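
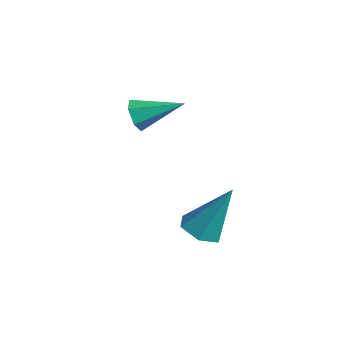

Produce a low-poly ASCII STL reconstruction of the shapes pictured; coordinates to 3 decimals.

solid 
facet normal -0.263 -0.395 -0.880
outer loop
vertex 1.752 0.336 -3.497
vertex 1.203 0.815 -3.548
vertex 1.86 0.982 -3.819
endloop
endfacet
facet normal 0.988 -0.113 0.105
outer loop
vertex 1.752 0.336 -3.497
vertex 1.86 0.982 -3.819
vertex 1.717 1.585 -1.832
endloop
endfacet
facet normal -0.263 -0.395 -0.880
outer loop
vertex 1.86 0.982 -3.819
vertex 1.203 0.815 -3.548
vertex 1.312 1.461 -3.87
endloop
endfacet
facet normal 0.657 0.733 -0.175
outer loop
vertex 1.86 0.982 -3.819
vertex 1.312 1.461 -3.87
vertex 1.717 1.585 -1.832
endloop
endfacet
facet normal -0.263 -0.395 -0.880
outer loop
vertex 1.312 1.461 -3.87
vertex 1.203 0.815 -3.548
vertex 0.655 1.294 -3.599
endloop
endfacet
facet normal -0.250 0.968 -0.009
outer loop
vertex 1.312 1.461 -3.87
vertex 0.655 1.294 -3.599
vertex 1.717 1.585 -1.832
endloop
endfacet
facet normal -0.263 -0.395 -0.880
outer loop
vertex 0.655 1.294 -3.599
vertex 1.203 0.815 -3.548
vertex 0.547 0.648 -3.277
endloop
endfacet
facet normal -0.826 0.356 0.438
outer loop
vertex 0.655 1.294 -3.599
vertex 0.547 0.648 -3.277
vertex 1.717 1.585 -1.832
endloop
endfacet
facet normal -0.263 -0.395 -0.880
outer loop
vertex 0.547 0.648 -3.277
vertex 1.203 0.815 -3.548
vertex 1.095 0.169 -3.226
endloop
endfacet
facet normal -0.495 -0.490 0.718
outer loop
vertex 0.547 0.648 -3.277
vertex 1.095 0.169 -3.226
vertex 1.717 1.585 -1.832
endloop
endfacet
facet normal -0.263 -0.395 -0.880
outer loop
vertex 1.095 0.169 -3.226
vertex 1.203 0.815 -3.548
vertex 1.752 0.336 -3.497
endloop
endfacet
facet normal 0.412 -0.725 0.552
outer loop
vertex 1.095 0.169 -3.226
vertex 1.752 0.336 -3.497
vertex 1.717 1.585 -1.832
endloop
endfacet
facet normal -0.587 -0.723 -0.364
outer loop
vertex -2.322 1.183 -1.273
vertex -2.675 1.214 -0.765
vertex -2.807 1.568 -1.256
endloop
endfacet
facet normal 0.380 0.513 -0.769
outer loop
vertex -2.322 1.183 -1.273
vertex -2.807 1.568 -1.256
vertex -1.725 2.386 -0.175
endloop
endfacet
facet normal -0.587 -0.723 -0.364
outer loop
vertex -2.807 1.568 -1.256
vertex -2.675 1.214 -0.765
vertex -3.161 1.6 -0.748
endloop
endfacet
facet normal -0.360 0.881 -0.306
outer loop
vertex -2.807 1.568 -1.256
vertex -3.161 1.6 -0.748
vertex -1.725 2.386 -0.175
endloop
endfacet
facet normal -0.587 -0.723 -0.365
outer loop
vertex -3.161 1.6 -0.748
vertex -2.675 1.214 -0.765
vertex -3.029 1.245 -0.257
endloop
endfacet
facet normal -0.557 0.595 0.580
outer loop
vertex -3.161 1.6 -0.748
vertex -3.029 1.245 -0.257
vertex -1.725 2.386 -0.175
endloop
endfacet
facet normal -0.586 -0.723 -0.364
outer loop
vertex -3.029 1.245 -0.257
vertex -2.675 1.214 -0.765
vertex -2.544 0.86 -0.273
endloop
endfacet
facet normal -0.013 -0.057 0.998
outer loop
vertex -3.029 1.245 -0.257
vertex -2.544 0.86 -0.273
vertex -1.725 2.386 -0.175
endloop
endfacet
facet normal -0.587 -0.723 -0.364
outer loop
vertex -2.544 0.86 -0.273
vertex -2.675 1.214 -0.765
vertex -2.19 0.829 -0.782
endloop
endfacet
facet normal 0.730 -0.426 0.534
outer loop
vertex -2.544 0.86 -0.273
vertex -2.19 0.829 -0.782
vertex -1.725 2.386 -0.175
endloop
endfacet
facet normal -0.587 -0.723 -0.364
outer loop
vertex -2.19 0.829 -0.782
vertex -2.675 1.214 -0.765
vertex -2.322 1.183 -1.273
endloop
endfacet
facet normal 0.926 -0.140 -0.350
outer loop
vertex -2.19 0.829 -0.782
vertex -2.322 1.183 -1.273
vertex -1.725 2.386 -0.175
endloop
endfacet

endsolid


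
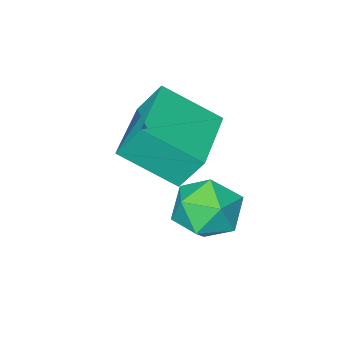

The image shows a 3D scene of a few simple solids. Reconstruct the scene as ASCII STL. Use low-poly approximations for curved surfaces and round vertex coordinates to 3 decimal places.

solid 
facet normal -0.330 0.417 0.847
outer loop
vertex 0.285 1.459 2.481
vertex 1.942 2.844 2.445
vertex -0.744 2.664 1.488
endloop
endfacet
facet normal -0.767 -0.641 0.017
outer loop
vertex -0.342 2.156 0.455
vertex 0.285 1.459 2.481
vertex -0.744 2.664 1.488
endloop
endfacet
facet normal -0.330 0.416 0.847
outer loop
vertex -0.744 2.664 1.488
vertex 1.942 2.844 2.445
vertex 0.913 4.049 1.453
endloop
endfacet
facet normal -0.550 0.645 -0.531
outer loop
vertex 0.913 4.049 1.453
vertex -0.342 2.156 0.455
vertex -0.744 2.664 1.488
endloop
endfacet
facet normal 0.550 -0.644 0.531
outer loop
vertex 0.285 1.459 2.481
vertex 2.344 2.336 1.412
vertex 1.942 2.844 2.445
endloop
endfacet
facet normal -0.767 -0.641 0.017
outer loop
vertex 0.687 0.951 1.447
vertex 0.285 1.459 2.481
vertex -0.342 2.156 0.455
endloop
endfacet
facet normal 0.550 -0.645 0.531
outer loop
vertex 0.687 0.951 1.447
vertex 2.344 2.336 1.412
vertex 0.285 1.459 2.481
endloop
endfacet
facet normal 0.767 0.641 -0.017
outer loop
vertex 1.942 2.844 2.445
vertex 2.344 2.336 1.412
vertex 0.913 4.049 1.453
endloop
endfacet
facet normal -0.550 0.645 -0.531
outer loop
vertex 1.315 3.541 0.419
vertex -0.342 2.156 0.455
vertex 0.913 4.049 1.453
endloop
endfacet
facet normal 0.767 0.641 -0.017
outer loop
vertex 0.913 4.049 1.453
vertex 2.344 2.336 1.412
vertex 1.315 3.541 0.419
endloop
endfacet
facet normal 0.330 -0.416 -0.847
outer loop
vertex 1.315 3.541 0.419
vertex 0.687 0.951 1.447
vertex -0.342 2.156 0.455
endloop
endfacet
facet normal 0.330 -0.416 -0.847
outer loop
vertex 2.344 2.336 1.412
vertex 0.687 0.951 1.447
vertex 1.315 3.541 0.419
endloop
endfacet
facet normal 0.314 0.240 0.919
outer loop
vertex 0.684 4.415 -0.174
vertex 0.322 3.53 0.181
vertex 1.281 3.588 -0.162
endloop
endfacet
facet normal 0.732 0.535 0.422
outer loop
vertex 0.684 4.415 -0.174
vertex 1.281 3.588 -0.162
vertex 1.29 4.212 -0.969
endloop
endfacet
facet normal 0.324 0.946 0.006
outer loop
vertex 0.684 4.415 -0.174
vertex 1.29 4.212 -0.969
vertex 0.336 4.54 -1.125
endloop
endfacet
facet normal -0.346 0.906 0.246
outer loop
vertex 0.684 4.415 -0.174
vertex 0.336 4.54 -1.125
vertex -0.262 4.119 -0.414
endloop
endfacet
facet normal -0.352 0.469 0.810
outer loop
vertex 0.684 4.415 -0.174
vertex -0.262 4.119 -0.414
vertex 0.322 3.53 0.181
endloop
endfacet
facet normal 1.000 0.009 0.018
outer loop
vertex 1.29 4.212 -0.969
vertex 1.281 3.588 -0.162
vertex 1.302 3.201 -1.106
endloop
endfacet
facet normal 0.323 -0.468 0.823
outer loop
vertex 1.281 3.588 -0.162
vertex 0.322 3.53 0.181
vertex 0.704 2.78 -0.395
endloop
endfacet
facet normal -0.756 -0.097 0.647
outer loop
vertex 0.322 3.53 0.181
vertex -0.262 4.119 -0.414
vertex -0.25 3.108 -0.551
endloop
endfacet
facet normal -0.746 0.610 -0.267
outer loop
vertex -0.262 4.119 -0.414
vertex 0.336 4.54 -1.125
vertex -0.241 3.732 -1.358
endloop
endfacet
facet normal 0.339 0.676 -0.655
outer loop
vertex 0.336 4.54 -1.125
vertex 1.29 4.212 -0.969
vertex 0.718 3.79 -1.701
endloop
endfacet
facet normal 0.346 -0.906 -0.246
outer loop
vertex 0.356 2.905 -1.346
vertex 1.302 3.201 -1.106
vertex 0.704 2.78 -0.395
endloop
endfacet
facet normal -0.324 -0.946 -0.006
outer loop
vertex 0.356 2.905 -1.346
vertex 0.704 2.78 -0.395
vertex -0.25 3.108 -0.551
endloop
endfacet
facet normal -0.732 -0.535 -0.422
outer loop
vertex 0.356 2.905 -1.346
vertex -0.25 3.108 -0.551
vertex -0.241 3.732 -1.358
endloop
endfacet
facet normal -0.314 -0.240 -0.919
outer loop
vertex 0.356 2.905 -1.346
vertex -0.241 3.732 -1.358
vertex 0.718 3.79 -1.701
endloop
endfacet
facet normal 0.352 -0.469 -0.810
outer loop
vertex 0.356 2.905 -1.346
vertex 0.718 3.79 -1.701
vertex 1.302 3.201 -1.106
endloop
endfacet
facet normal 0.746 -0.610 0.267
outer loop
vertex 0.704 2.78 -0.395
vertex 1.302 3.201 -1.106
vertex 1.281 3.588 -0.162
endloop
endfacet
facet normal -0.339 -0.676 0.655
outer loop
vertex -0.25 3.108 -0.551
vertex 0.704 2.78 -0.395
vertex 0.322 3.53 0.181
endloop
endfacet
facet normal -1.000 -0.009 -0.018
outer loop
vertex -0.241 3.732 -1.358
vertex -0.25 3.108 -0.551
vertex -0.262 4.119 -0.414
endloop
endfacet
facet normal -0.323 0.468 -0.823
outer loop
vertex 0.718 3.79 -1.701
vertex -0.241 3.732 -1.358
vertex 0.336 4.54 -1.125
endloop
endfacet
facet normal 0.756 0.097 -0.647
outer loop
vertex 1.302 3.201 -1.106
vertex 0.718 3.79 -1.701
vertex 1.29 4.212 -0.969
endloop
endfacet

endsolid


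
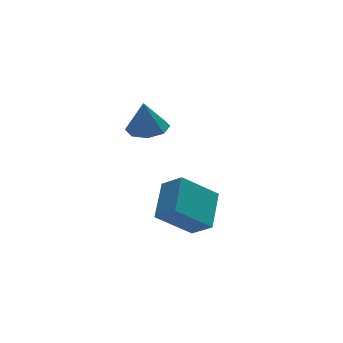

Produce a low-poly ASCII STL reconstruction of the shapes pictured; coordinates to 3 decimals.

solid 
facet normal -0.456 0.640 -0.619
outer loop
vertex -0.334 -0.253 -2.949
vertex 0.508 1.162 -2.106
vertex 1.196 -0.401 -4.229
endloop
endfacet
facet normal -0.455 -0.765 -0.456
outer loop
vertex 1.752 -1.182 -3.474
vertex -0.334 -0.253 -2.949
vertex 1.196 -0.401 -4.229
endloop
endfacet
facet normal -0.456 0.640 -0.619
outer loop
vertex 1.196 -0.401 -4.229
vertex 0.508 1.162 -2.106
vertex 2.038 1.014 -3.386
endloop
endfacet
facet normal 0.765 -0.074 -0.640
outer loop
vertex 2.038 1.014 -3.386
vertex 1.752 -1.182 -3.474
vertex 1.196 -0.401 -4.229
endloop
endfacet
facet normal -0.765 0.074 0.640
outer loop
vertex -0.334 -0.253 -2.949
vertex 1.064 0.381 -1.351
vertex 0.508 1.162 -2.106
endloop
endfacet
facet normal -0.455 -0.765 -0.456
outer loop
vertex 0.222 -1.034 -2.194
vertex -0.334 -0.253 -2.949
vertex 1.752 -1.182 -3.474
endloop
endfacet
facet normal -0.765 0.074 0.640
outer loop
vertex 0.222 -1.034 -2.194
vertex 1.064 0.381 -1.351
vertex -0.334 -0.253 -2.949
endloop
endfacet
facet normal 0.455 0.765 0.456
outer loop
vertex 0.508 1.162 -2.106
vertex 1.064 0.381 -1.351
vertex 2.038 1.014 -3.386
endloop
endfacet
facet normal 0.765 -0.074 -0.640
outer loop
vertex 2.594 0.233 -2.631
vertex 1.752 -1.182 -3.474
vertex 2.038 1.014 -3.386
endloop
endfacet
facet normal 0.455 0.765 0.456
outer loop
vertex 2.038 1.014 -3.386
vertex 1.064 0.381 -1.351
vertex 2.594 0.233 -2.631
endloop
endfacet
facet normal 0.456 -0.640 0.619
outer loop
vertex 2.594 0.233 -2.631
vertex 0.222 -1.034 -2.194
vertex 1.752 -1.182 -3.474
endloop
endfacet
facet normal 0.456 -0.640 0.619
outer loop
vertex 1.064 0.381 -1.351
vertex 0.222 -1.034 -2.194
vertex 2.594 0.233 -2.631
endloop
endfacet
facet normal 0.108 -0.014 -0.994
outer loop
vertex 0.96 1.404 1.08
vertex 0.119 1.709 0.984
vertex 0.929 2.092 1.067
endloop
endfacet
facet normal 0.810 0.048 0.585
outer loop
vertex 0.96 1.404 1.08
vertex 0.929 2.092 1.067
vertex -0.039 1.731 2.436
endloop
endfacet
facet normal 0.109 -0.015 -0.994
outer loop
vertex 0.929 2.092 1.067
vertex 0.119 1.709 0.984
vertex 0.424 2.556 1.005
endloop
endfacet
facet normal 0.530 0.649 0.546
outer loop
vertex 0.929 2.092 1.067
vertex 0.424 2.556 1.005
vertex -0.039 1.731 2.436
endloop
endfacet
facet normal 0.108 -0.014 -0.994
outer loop
vertex 0.424 2.556 1.005
vertex 0.119 1.709 0.984
vertex -0.26 2.524 0.931
endloop
endfacet
facet normal -0.092 0.875 0.475
outer loop
vertex 0.424 2.556 1.005
vertex -0.26 2.524 0.931
vertex -0.039 1.731 2.436
endloop
endfacet
facet normal 0.108 -0.014 -0.994
outer loop
vertex -0.26 2.524 0.931
vertex 0.119 1.709 0.984
vertex -0.722 2.014 0.888
endloop
endfacet
facet normal -0.692 0.592 0.413
outer loop
vertex -0.26 2.524 0.931
vertex -0.722 2.014 0.888
vertex -0.039 1.731 2.436
endloop
endfacet
facet normal 0.108 -0.015 -0.994
outer loop
vertex -0.722 2.014 0.888
vertex 0.119 1.709 0.984
vertex -0.691 1.326 0.902
endloop
endfacet
facet normal -0.917 -0.033 0.398
outer loop
vertex -0.722 2.014 0.888
vertex -0.691 1.326 0.902
vertex -0.039 1.731 2.436
endloop
endfacet
facet normal 0.108 -0.015 -0.994
outer loop
vertex -0.691 1.326 0.902
vertex 0.119 1.709 0.984
vertex -0.186 0.863 0.964
endloop
endfacet
facet normal -0.636 -0.635 0.438
outer loop
vertex -0.691 1.326 0.902
vertex -0.186 0.863 0.964
vertex -0.039 1.731 2.436
endloop
endfacet
facet normal 0.108 -0.016 -0.994
outer loop
vertex -0.186 0.863 0.964
vertex 0.119 1.709 0.984
vertex 0.498 0.895 1.038
endloop
endfacet
facet normal -0.015 -0.861 0.509
outer loop
vertex -0.186 0.863 0.964
vertex 0.498 0.895 1.038
vertex -0.039 1.731 2.436
endloop
endfacet
facet normal 0.108 -0.016 -0.994
outer loop
vertex 0.498 0.895 1.038
vertex 0.119 1.709 0.984
vertex 0.96 1.404 1.08
endloop
endfacet
facet normal 0.585 -0.578 0.570
outer loop
vertex 0.498 0.895 1.038
vertex 0.96 1.404 1.08
vertex -0.039 1.731 2.436
endloop
endfacet

endsolid


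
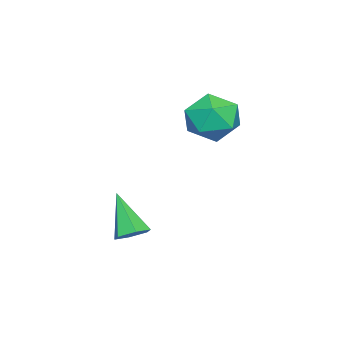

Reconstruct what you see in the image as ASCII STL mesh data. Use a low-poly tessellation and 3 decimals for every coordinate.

solid 
facet normal 0.377 0.474 -0.795
outer loop
vertex 0.069 -1.778 -4.327
vertex -0.367 -2.097 -4.724
vertex -0.532 -1.508 -4.451
endloop
endfacet
facet normal 0.111 0.607 0.787
outer loop
vertex 0.069 -1.778 -4.327
vertex -0.532 -1.508 -4.451
vertex -1.073 -2.983 -3.236
endloop
endfacet
facet normal 0.378 0.474 -0.795
outer loop
vertex -0.532 -1.508 -4.451
vertex -0.367 -2.097 -4.724
vertex -0.967 -1.827 -4.848
endloop
endfacet
facet normal -0.742 0.567 0.358
outer loop
vertex -0.532 -1.508 -4.451
vertex -0.967 -1.827 -4.848
vertex -1.073 -2.983 -3.236
endloop
endfacet
facet normal 0.378 0.474 -0.795
outer loop
vertex -0.967 -1.827 -4.848
vertex -0.367 -2.097 -4.724
vertex -0.802 -2.416 -5.121
endloop
endfacet
facet normal -0.964 -0.181 -0.193
outer loop
vertex -0.967 -1.827 -4.848
vertex -0.802 -2.416 -5.121
vertex -1.073 -2.983 -3.236
endloop
endfacet
facet normal 0.379 0.473 -0.795
outer loop
vertex -0.802 -2.416 -5.121
vertex -0.367 -2.097 -4.724
vertex -0.201 -2.687 -4.996
endloop
endfacet
facet normal -0.335 -0.888 -0.315
outer loop
vertex -0.802 -2.416 -5.121
vertex -0.201 -2.687 -4.996
vertex -1.073 -2.983 -3.236
endloop
endfacet
facet normal 0.378 0.473 -0.796
outer loop
vertex -0.201 -2.687 -4.996
vertex -0.367 -2.097 -4.724
vertex 0.234 -2.367 -4.599
endloop
endfacet
facet normal 0.519 -0.847 0.115
outer loop
vertex -0.201 -2.687 -4.996
vertex 0.234 -2.367 -4.599
vertex -1.073 -2.983 -3.236
endloop
endfacet
facet normal 0.378 0.473 -0.796
outer loop
vertex 0.234 -2.367 -4.599
vertex -0.367 -2.097 -4.724
vertex 0.069 -1.778 -4.327
endloop
endfacet
facet normal 0.740 -0.100 0.665
outer loop
vertex 0.234 -2.367 -4.599
vertex 0.069 -1.778 -4.327
vertex -1.073 -2.983 -3.236
endloop
endfacet
facet normal -0.601 0.247 0.760
outer loop
vertex -5.029 -0.575 -0.166
vertex -4.232 -0.906 0.571
vertex -4.255 0.168 0.204
endloop
endfacet
facet normal -0.726 0.661 0.192
outer loop
vertex -5.029 -0.575 -0.166
vertex -4.255 0.168 0.204
vertex -4.554 0.158 -0.892
endloop
endfacet
facet normal -0.905 0.237 -0.353
outer loop
vertex -5.029 -0.575 -0.166
vertex -4.554 0.158 -0.892
vertex -4.717 -0.923 -1.201
endloop
endfacet
facet normal -0.891 -0.438 -0.121
outer loop
vertex -5.029 -0.575 -0.166
vertex -4.717 -0.923 -1.201
vertex -4.517 -1.58 -0.297
endloop
endfacet
facet normal -0.703 -0.432 0.566
outer loop
vertex -5.029 -0.575 -0.166
vertex -4.517 -1.58 -0.297
vertex -4.232 -0.906 0.571
endloop
endfacet
facet normal -0.117 0.993 0.023
outer loop
vertex -4.554 0.158 -0.892
vertex -4.255 0.168 0.204
vertex -3.463 0.28 -0.603
endloop
endfacet
facet normal 0.086 0.324 0.942
outer loop
vertex -4.255 0.168 0.204
vertex -4.232 -0.906 0.571
vertex -3.263 -0.377 0.301
endloop
endfacet
facet normal -0.080 -0.775 0.628
outer loop
vertex -4.232 -0.906 0.571
vertex -4.517 -1.58 -0.297
vertex -3.426 -1.458 -0.008
endloop
endfacet
facet normal -0.384 -0.785 -0.486
outer loop
vertex -4.517 -1.58 -0.297
vertex -4.717 -0.923 -1.201
vertex -3.725 -1.468 -1.104
endloop
endfacet
facet normal -0.407 0.307 -0.860
outer loop
vertex -4.717 -0.923 -1.201
vertex -4.554 0.158 -0.892
vertex -3.748 -0.394 -1.471
endloop
endfacet
facet normal 0.891 0.438 0.121
outer loop
vertex -2.951 -0.725 -0.734
vertex -3.463 0.28 -0.603
vertex -3.263 -0.377 0.301
endloop
endfacet
facet normal 0.905 -0.237 0.353
outer loop
vertex -2.951 -0.725 -0.734
vertex -3.263 -0.377 0.301
vertex -3.426 -1.458 -0.008
endloop
endfacet
facet normal 0.726 -0.661 -0.192
outer loop
vertex -2.951 -0.725 -0.734
vertex -3.426 -1.458 -0.008
vertex -3.725 -1.468 -1.104
endloop
endfacet
facet normal 0.601 -0.247 -0.760
outer loop
vertex -2.951 -0.725 -0.734
vertex -3.725 -1.468 -1.104
vertex -3.748 -0.394 -1.471
endloop
endfacet
facet normal 0.703 0.432 -0.566
outer loop
vertex -2.951 -0.725 -0.734
vertex -3.748 -0.394 -1.471
vertex -3.463 0.28 -0.603
endloop
endfacet
facet normal 0.384 0.785 0.486
outer loop
vertex -3.263 -0.377 0.301
vertex -3.463 0.28 -0.603
vertex -4.255 0.168 0.204
endloop
endfacet
facet normal 0.407 -0.307 0.860
outer loop
vertex -3.426 -1.458 -0.008
vertex -3.263 -0.377 0.301
vertex -4.232 -0.906 0.571
endloop
endfacet
facet normal 0.117 -0.993 -0.023
outer loop
vertex -3.725 -1.468 -1.104
vertex -3.426 -1.458 -0.008
vertex -4.517 -1.58 -0.297
endloop
endfacet
facet normal -0.086 -0.324 -0.942
outer loop
vertex -3.748 -0.394 -1.471
vertex -3.725 -1.468 -1.104
vertex -4.717 -0.923 -1.201
endloop
endfacet
facet normal 0.080 0.775 -0.628
outer loop
vertex -3.463 0.28 -0.603
vertex -3.748 -0.394 -1.471
vertex -4.554 0.158 -0.892
endloop
endfacet

endsolid


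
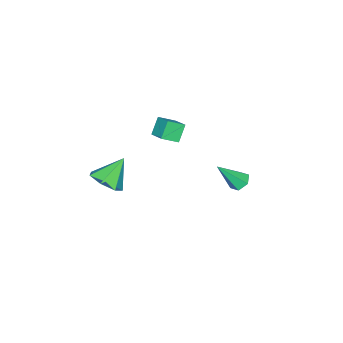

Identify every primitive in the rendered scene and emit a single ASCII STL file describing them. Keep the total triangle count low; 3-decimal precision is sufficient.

solid 
facet normal -0.620 -0.038 0.784
outer loop
vertex -2.715 -2.88 4.263
vertex -2.183 -1.935 4.729
vertex -3.415 -2.229 3.741
endloop
endfacet
facet normal -0.451 -0.801 -0.394
outer loop
vertex -2.697 -2.185 2.831
vertex -2.715 -2.88 4.263
vertex -3.415 -2.229 3.741
endloop
endfacet
facet normal -0.620 -0.038 0.784
outer loop
vertex -3.415 -2.229 3.741
vertex -2.183 -1.935 4.729
vertex -2.884 -1.284 4.206
endloop
endfacet
facet normal -0.643 0.597 -0.479
outer loop
vertex -2.884 -1.284 4.206
vertex -2.697 -2.185 2.831
vertex -3.415 -2.229 3.741
endloop
endfacet
facet normal 0.643 -0.598 0.478
outer loop
vertex -2.715 -2.88 4.263
vertex -1.465 -1.891 3.819
vertex -2.183 -1.935 4.729
endloop
endfacet
facet normal -0.450 -0.801 -0.395
outer loop
vertex -1.996 -2.836 3.354
vertex -2.715 -2.88 4.263
vertex -2.697 -2.185 2.831
endloop
endfacet
facet normal 0.643 -0.597 0.480
outer loop
vertex -1.996 -2.836 3.354
vertex -1.465 -1.891 3.819
vertex -2.715 -2.88 4.263
endloop
endfacet
facet normal 0.450 0.801 0.394
outer loop
vertex -2.183 -1.935 4.729
vertex -1.465 -1.891 3.819
vertex -2.884 -1.284 4.206
endloop
endfacet
facet normal -0.642 0.598 -0.479
outer loop
vertex -2.165 -1.24 3.297
vertex -2.697 -2.185 2.831
vertex -2.884 -1.284 4.206
endloop
endfacet
facet normal 0.450 0.801 0.395
outer loop
vertex -2.884 -1.284 4.206
vertex -1.465 -1.891 3.819
vertex -2.165 -1.24 3.297
endloop
endfacet
facet normal 0.620 0.038 -0.784
outer loop
vertex -2.165 -1.24 3.297
vertex -1.996 -2.836 3.354
vertex -2.697 -2.185 2.831
endloop
endfacet
facet normal 0.620 0.038 -0.784
outer loop
vertex -1.465 -1.891 3.819
vertex -1.996 -2.836 3.354
vertex -2.165 -1.24 3.297
endloop
endfacet
facet normal -0.462 0.433 -0.774
outer loop
vertex -0.605 2.839 2.618
vertex -0.986 3.157 3.023
vertex -0.431 3.415 2.836
endloop
endfacet
facet normal 0.939 -0.170 -0.299
outer loop
vertex -0.605 2.839 2.618
vertex -0.431 3.415 2.836
vertex -0.094 2.323 4.517
endloop
endfacet
facet normal -0.462 0.431 -0.775
outer loop
vertex -0.431 3.415 2.836
vertex -0.986 3.157 3.023
vertex -0.812 3.733 3.24
endloop
endfacet
facet normal 0.759 0.604 0.240
outer loop
vertex -0.431 3.415 2.836
vertex -0.812 3.733 3.24
vertex -0.094 2.323 4.517
endloop
endfacet
facet normal -0.462 0.431 -0.775
outer loop
vertex -0.812 3.733 3.24
vertex -0.986 3.157 3.023
vertex -1.367 3.475 3.427
endloop
endfacet
facet normal -0.051 0.656 0.753
outer loop
vertex -0.812 3.733 3.24
vertex -1.367 3.475 3.427
vertex -0.094 2.323 4.517
endloop
endfacet
facet normal -0.461 0.432 -0.775
outer loop
vertex -1.367 3.475 3.427
vertex -0.986 3.157 3.023
vertex -1.541 2.898 3.209
endloop
endfacet
facet normal -0.684 -0.068 0.726
outer loop
vertex -1.367 3.475 3.427
vertex -1.541 2.898 3.209
vertex -0.094 2.323 4.517
endloop
endfacet
facet normal -0.461 0.433 -0.775
outer loop
vertex -1.541 2.898 3.209
vertex -0.986 3.157 3.023
vertex -1.16 2.581 2.805
endloop
endfacet
facet normal -0.504 -0.843 0.187
outer loop
vertex -1.541 2.898 3.209
vertex -1.16 2.581 2.805
vertex -0.094 2.323 4.517
endloop
endfacet
facet normal -0.462 0.433 -0.774
outer loop
vertex -1.16 2.581 2.805
vertex -0.986 3.157 3.023
vertex -0.605 2.839 2.618
endloop
endfacet
facet normal 0.306 -0.895 -0.325
outer loop
vertex -1.16 2.581 2.805
vertex -0.605 2.839 2.618
vertex -0.094 2.323 4.517
endloop
endfacet
facet normal 0.610 -0.248 -0.753
outer loop
vertex 1.551 -3.745 1.45
vertex 0.712 -3.985 0.849
vertex 1.211 -3.054 0.947
endloop
endfacet
facet normal 0.336 0.657 0.675
outer loop
vertex 1.551 -3.745 1.45
vertex 1.211 -3.054 0.947
vertex -0.392 -3.535 2.211
endloop
endfacet
facet normal 0.611 -0.248 -0.752
outer loop
vertex 1.211 -3.054 0.947
vertex 0.712 -3.985 0.849
vertex 0.495 -3.064 0.369
endloop
endfacet
facet normal -0.154 0.973 0.174
outer loop
vertex 1.211 -3.054 0.947
vertex 0.495 -3.064 0.369
vertex -0.392 -3.535 2.211
endloop
endfacet
facet normal 0.610 -0.249 -0.753
outer loop
vertex 0.495 -3.064 0.369
vertex 0.712 -3.985 0.849
vertex -0.058 -3.767 0.153
endloop
endfacet
facet normal -0.742 0.643 -0.193
outer loop
vertex 0.495 -3.064 0.369
vertex -0.058 -3.767 0.153
vertex -0.392 -3.535 2.211
endloop
endfacet
facet normal 0.610 -0.248 -0.753
outer loop
vertex -0.058 -3.767 0.153
vertex 0.712 -3.985 0.849
vertex -0.031 -4.634 0.461
endloop
endfacet
facet normal -0.985 -0.084 -0.150
outer loop
vertex -0.058 -3.767 0.153
vertex -0.031 -4.634 0.461
vertex -0.392 -3.535 2.211
endloop
endfacet
facet normal 0.610 -0.249 -0.752
outer loop
vertex -0.031 -4.634 0.461
vertex 0.712 -3.985 0.849
vertex 0.555 -5.011 1.061
endloop
endfacet
facet normal -0.701 -0.660 0.270
outer loop
vertex -0.031 -4.634 0.461
vertex 0.555 -5.011 1.061
vertex -0.392 -3.535 2.211
endloop
endfacet
facet normal 0.609 -0.249 -0.753
outer loop
vertex 0.555 -5.011 1.061
vertex 0.712 -3.985 0.849
vertex 1.26 -4.616 1.501
endloop
endfacet
facet normal -0.104 -0.652 0.751
outer loop
vertex 0.555 -5.011 1.061
vertex 1.26 -4.616 1.501
vertex -0.392 -3.535 2.211
endloop
endfacet
facet normal 0.610 -0.248 -0.753
outer loop
vertex 1.26 -4.616 1.501
vertex 0.712 -3.985 0.849
vertex 1.551 -3.745 1.45
endloop
endfacet
facet normal 0.358 -0.065 0.932
outer loop
vertex 1.26 -4.616 1.501
vertex 1.551 -3.745 1.45
vertex -0.392 -3.535 2.211
endloop
endfacet

endsolid


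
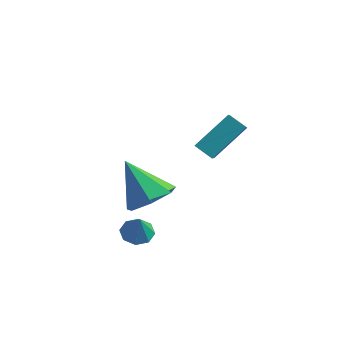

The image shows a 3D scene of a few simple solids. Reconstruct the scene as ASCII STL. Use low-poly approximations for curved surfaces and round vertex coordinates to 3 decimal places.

solid 
facet normal -0.855 -0.036 0.517
outer loop
vertex -2.002 1.983 -0.962
vertex -1.326 3.31 0.25
vertex -2.747 3.398 -2.095
endloop
endfacet
facet normal -0.352 -0.691 -0.631
outer loop
vertex -1.994 3.43 -2.55
vertex -2.002 1.983 -0.962
vertex -2.747 3.398 -2.095
endloop
endfacet
facet normal -0.855 -0.035 0.517
outer loop
vertex -2.747 3.398 -2.095
vertex -1.326 3.31 0.25
vertex -2.07 4.725 -0.884
endloop
endfacet
facet normal -0.380 0.722 -0.578
outer loop
vertex -2.07 4.725 -0.884
vertex -1.994 3.43 -2.55
vertex -2.747 3.398 -2.095
endloop
endfacet
facet normal 0.380 -0.722 0.578
outer loop
vertex -2.002 1.983 -0.962
vertex -0.573 3.342 -0.205
vertex -1.326 3.31 0.25
endloop
endfacet
facet normal -0.352 -0.691 -0.631
outer loop
vertex -1.25 2.015 -1.416
vertex -2.002 1.983 -0.962
vertex -1.994 3.43 -2.55
endloop
endfacet
facet normal 0.380 -0.722 0.578
outer loop
vertex -1.25 2.015 -1.416
vertex -0.573 3.342 -0.205
vertex -2.002 1.983 -0.962
endloop
endfacet
facet normal 0.352 0.691 0.631
outer loop
vertex -1.326 3.31 0.25
vertex -0.573 3.342 -0.205
vertex -2.07 4.725 -0.884
endloop
endfacet
facet normal -0.380 0.722 -0.578
outer loop
vertex -1.318 4.757 -1.338
vertex -1.994 3.43 -2.55
vertex -2.07 4.725 -0.884
endloop
endfacet
facet normal 0.352 0.691 0.632
outer loop
vertex -2.07 4.725 -0.884
vertex -0.573 3.342 -0.205
vertex -1.318 4.757 -1.338
endloop
endfacet
facet normal 0.856 0.036 -0.516
outer loop
vertex -1.318 4.757 -1.338
vertex -1.25 2.015 -1.416
vertex -1.994 3.43 -2.55
endloop
endfacet
facet normal 0.855 0.036 -0.517
outer loop
vertex -0.573 3.342 -0.205
vertex -1.25 2.015 -1.416
vertex -1.318 4.757 -1.338
endloop
endfacet
facet normal -0.288 0.281 -0.916
outer loop
vertex -2.078 -1.113 -4.515
vertex -2.685 -0.959 -4.277
vertex -2.109 -0.627 -4.356
endloop
endfacet
facet normal 0.978 -0.006 0.209
outer loop
vertex -2.078 -1.113 -4.515
vertex -2.109 -0.627 -4.356
vertex -2.355 -1.281 -3.223
endloop
endfacet
facet normal -0.287 0.281 -0.916
outer loop
vertex -2.109 -0.627 -4.356
vertex -2.685 -0.959 -4.277
vertex -2.477 -0.335 -4.151
endloop
endfacet
facet normal 0.694 0.548 0.467
outer loop
vertex -2.109 -0.627 -4.356
vertex -2.477 -0.335 -4.151
vertex -2.355 -1.281 -3.223
endloop
endfacet
facet normal -0.286 0.280 -0.916
outer loop
vertex -2.477 -0.335 -4.151
vertex -2.685 -0.959 -4.277
vertex -2.968 -0.408 -4.02
endloop
endfacet
facet normal 0.084 0.703 0.706
outer loop
vertex -2.477 -0.335 -4.151
vertex -2.968 -0.408 -4.02
vertex -2.355 -1.281 -3.223
endloop
endfacet
facet normal -0.288 0.279 -0.916
outer loop
vertex -2.968 -0.408 -4.02
vertex -2.685 -0.959 -4.277
vertex -3.292 -0.805 -4.039
endloop
endfacet
facet normal -0.497 0.368 0.786
outer loop
vertex -2.968 -0.408 -4.02
vertex -3.292 -0.805 -4.039
vertex -2.355 -1.281 -3.223
endloop
endfacet
facet normal -0.288 0.280 -0.916
outer loop
vertex -3.292 -0.805 -4.039
vertex -2.685 -0.959 -4.277
vertex -3.262 -1.291 -4.197
endloop
endfacet
facet normal -0.706 -0.258 0.660
outer loop
vertex -3.292 -0.805 -4.039
vertex -3.262 -1.291 -4.197
vertex -2.355 -1.281 -3.223
endloop
endfacet
facet normal -0.288 0.279 -0.916
outer loop
vertex -3.262 -1.291 -4.197
vertex -2.685 -0.959 -4.277
vertex -2.893 -1.583 -4.402
endloop
endfacet
facet normal -0.421 -0.814 0.401
outer loop
vertex -3.262 -1.291 -4.197
vertex -2.893 -1.583 -4.402
vertex -2.355 -1.281 -3.223
endloop
endfacet
facet normal -0.288 0.280 -0.916
outer loop
vertex -2.893 -1.583 -4.402
vertex -2.685 -0.959 -4.277
vertex -2.403 -1.51 -4.534
endloop
endfacet
facet normal 0.188 -0.969 0.162
outer loop
vertex -2.893 -1.583 -4.402
vertex -2.403 -1.51 -4.534
vertex -2.355 -1.281 -3.223
endloop
endfacet
facet normal -0.288 0.280 -0.916
outer loop
vertex -2.403 -1.51 -4.534
vertex -2.685 -0.959 -4.277
vertex -2.078 -1.113 -4.515
endloop
endfacet
facet normal 0.769 -0.634 0.083
outer loop
vertex -2.403 -1.51 -4.534
vertex -2.078 -1.113 -4.515
vertex -2.355 -1.281 -3.223
endloop
endfacet
facet normal 0.625 -0.074 -0.777
outer loop
vertex -2.75 0.135 -3.387
vertex -3.283 0.953 -3.894
vertex -2.424 1.014 -3.209
endloop
endfacet
facet normal 0.363 -0.312 0.878
outer loop
vertex -2.75 0.135 -3.387
vertex -2.424 1.014 -3.209
vertex -4.577 1.107 -2.286
endloop
endfacet
facet normal 0.625 -0.074 -0.777
outer loop
vertex -2.424 1.014 -3.209
vertex -3.283 0.953 -3.894
vertex -2.745 1.847 -3.546
endloop
endfacet
facet normal 0.365 0.467 0.805
outer loop
vertex -2.424 1.014 -3.209
vertex -2.745 1.847 -3.546
vertex -4.577 1.107 -2.286
endloop
endfacet
facet normal 0.626 -0.075 -0.776
outer loop
vertex -2.745 1.847 -3.546
vertex -3.283 0.953 -3.894
vertex -3.47 2.007 -4.146
endloop
endfacet
facet normal -0.111 0.919 0.379
outer loop
vertex -2.745 1.847 -3.546
vertex -3.47 2.007 -4.146
vertex -4.577 1.107 -2.286
endloop
endfacet
facet normal 0.626 -0.075 -0.776
outer loop
vertex -3.47 2.007 -4.146
vertex -3.283 0.953 -3.894
vertex -4.054 1.373 -4.556
endloop
endfacet
facet normal -0.707 0.703 -0.080
outer loop
vertex -3.47 2.007 -4.146
vertex -4.054 1.373 -4.556
vertex -4.577 1.107 -2.286
endloop
endfacet
facet normal 0.626 -0.075 -0.776
outer loop
vertex -4.054 1.373 -4.556
vertex -3.283 0.953 -3.894
vertex -4.057 0.423 -4.467
endloop
endfacet
facet normal -0.974 -0.018 -0.226
outer loop
vertex -4.054 1.373 -4.556
vertex -4.057 0.423 -4.467
vertex -4.577 1.107 -2.286
endloop
endfacet
facet normal 0.626 -0.074 -0.777
outer loop
vertex -4.057 0.423 -4.467
vertex -3.283 0.953 -3.894
vertex -3.477 -0.128 -3.947
endloop
endfacet
facet normal -0.711 -0.701 0.050
outer loop
vertex -4.057 0.423 -4.467
vertex -3.477 -0.128 -3.947
vertex -4.577 1.107 -2.286
endloop
endfacet
facet normal 0.625 -0.074 -0.777
outer loop
vertex -3.477 -0.128 -3.947
vertex -3.283 0.953 -3.894
vertex -2.75 0.135 -3.387
endloop
endfacet
facet normal -0.116 -0.832 0.542
outer loop
vertex -3.477 -0.128 -3.947
vertex -2.75 0.135 -3.387
vertex -4.577 1.107 -2.286
endloop
endfacet

endsolid


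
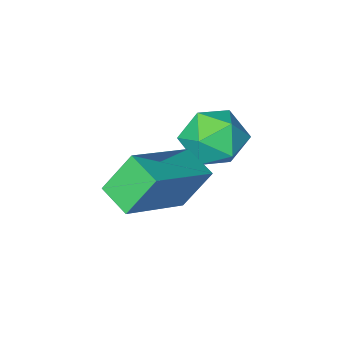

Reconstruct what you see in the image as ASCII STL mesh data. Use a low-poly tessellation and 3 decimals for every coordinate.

solid 
facet normal -0.513 0.179 0.840
outer loop
vertex -2.669 3.301 2.128
vertex -1.109 3.78 2.978
vertex -2.78 4.079 1.894
endloop
endfacet
facet normal -0.848 -0.260 -0.462
outer loop
vertex -2.211 3.88 0.962
vertex -2.669 3.301 2.128
vertex -2.78 4.079 1.894
endloop
endfacet
facet normal -0.513 0.179 0.840
outer loop
vertex -2.78 4.079 1.894
vertex -1.109 3.78 2.978
vertex -1.22 4.558 2.744
endloop
endfacet
facet normal -0.136 0.949 -0.285
outer loop
vertex -1.22 4.558 2.744
vertex -2.211 3.88 0.962
vertex -2.78 4.079 1.894
endloop
endfacet
facet normal 0.136 -0.949 0.285
outer loop
vertex -2.669 3.301 2.128
vertex -0.54 3.581 2.046
vertex -1.109 3.78 2.978
endloop
endfacet
facet normal -0.848 -0.260 -0.462
outer loop
vertex -2.1 3.102 1.196
vertex -2.669 3.301 2.128
vertex -2.211 3.88 0.962
endloop
endfacet
facet normal 0.136 -0.949 0.285
outer loop
vertex -2.1 3.102 1.196
vertex -0.54 3.581 2.046
vertex -2.669 3.301 2.128
endloop
endfacet
facet normal 0.848 0.260 0.462
outer loop
vertex -1.109 3.78 2.978
vertex -0.54 3.581 2.046
vertex -1.22 4.558 2.744
endloop
endfacet
facet normal -0.136 0.949 -0.285
outer loop
vertex -0.651 4.359 1.812
vertex -2.211 3.88 0.962
vertex -1.22 4.558 2.744
endloop
endfacet
facet normal 0.848 0.260 0.462
outer loop
vertex -1.22 4.558 2.744
vertex -0.54 3.581 2.046
vertex -0.651 4.359 1.812
endloop
endfacet
facet normal 0.513 -0.179 -0.840
outer loop
vertex -0.651 4.359 1.812
vertex -2.1 3.102 1.196
vertex -2.211 3.88 0.962
endloop
endfacet
facet normal 0.513 -0.179 -0.840
outer loop
vertex -0.54 3.581 2.046
vertex -2.1 3.102 1.196
vertex -0.651 4.359 1.812
endloop
endfacet
facet normal -0.461 0.823 0.331
outer loop
vertex -3.22 4.109 2.266
vertex -3.901 3.714 2.299
vertex -3.424 3.729 2.926
endloop
endfacet
facet normal 0.221 0.814 0.537
outer loop
vertex -3.22 4.109 2.266
vertex -3.424 3.729 2.926
vertex -2.68 3.698 2.667
endloop
endfacet
facet normal 0.628 0.777 -0.049
outer loop
vertex -3.22 4.109 2.266
vertex -2.68 3.698 2.667
vertex -2.697 3.662 1.88
endloop
endfacet
facet normal 0.196 0.762 -0.617
outer loop
vertex -3.22 4.109 2.266
vertex -2.697 3.662 1.88
vertex -3.452 3.672 1.652
endloop
endfacet
facet normal -0.477 0.791 -0.383
outer loop
vertex -3.22 4.109 2.266
vertex -3.452 3.672 1.652
vertex -3.901 3.714 2.299
endloop
endfacet
facet normal 0.329 0.221 0.918
outer loop
vertex -2.68 3.698 2.667
vertex -3.424 3.729 2.926
vertex -3.028 3.048 2.948
endloop
endfacet
facet normal -0.776 0.236 0.585
outer loop
vertex -3.424 3.729 2.926
vertex -3.901 3.714 2.299
vertex -3.783 3.058 2.72
endloop
endfacet
facet normal -0.802 0.184 -0.568
outer loop
vertex -3.901 3.714 2.299
vertex -3.452 3.672 1.652
vertex -3.8 3.022 1.933
endloop
endfacet
facet normal 0.288 0.137 -0.948
outer loop
vertex -3.452 3.672 1.652
vertex -2.697 3.662 1.88
vertex -3.056 2.991 1.674
endloop
endfacet
facet normal 0.987 0.159 -0.029
outer loop
vertex -2.697 3.662 1.88
vertex -2.68 3.698 2.667
vertex -2.579 3.006 2.301
endloop
endfacet
facet normal -0.196 -0.762 0.617
outer loop
vertex -3.26 2.611 2.334
vertex -3.028 3.048 2.948
vertex -3.783 3.058 2.72
endloop
endfacet
facet normal -0.628 -0.777 0.049
outer loop
vertex -3.26 2.611 2.334
vertex -3.783 3.058 2.72
vertex -3.8 3.022 1.933
endloop
endfacet
facet normal -0.221 -0.814 -0.537
outer loop
vertex -3.26 2.611 2.334
vertex -3.8 3.022 1.933
vertex -3.056 2.991 1.674
endloop
endfacet
facet normal 0.461 -0.823 -0.331
outer loop
vertex -3.26 2.611 2.334
vertex -3.056 2.991 1.674
vertex -2.579 3.006 2.301
endloop
endfacet
facet normal 0.477 -0.791 0.383
outer loop
vertex -3.26 2.611 2.334
vertex -2.579 3.006 2.301
vertex -3.028 3.048 2.948
endloop
endfacet
facet normal -0.288 -0.137 0.948
outer loop
vertex -3.783 3.058 2.72
vertex -3.028 3.048 2.948
vertex -3.424 3.729 2.926
endloop
endfacet
facet normal -0.987 -0.159 0.029
outer loop
vertex -3.8 3.022 1.933
vertex -3.783 3.058 2.72
vertex -3.901 3.714 2.299
endloop
endfacet
facet normal -0.329 -0.221 -0.918
outer loop
vertex -3.056 2.991 1.674
vertex -3.8 3.022 1.933
vertex -3.452 3.672 1.652
endloop
endfacet
facet normal 0.776 -0.236 -0.585
outer loop
vertex -2.579 3.006 2.301
vertex -3.056 2.991 1.674
vertex -2.697 3.662 1.88
endloop
endfacet
facet normal 0.802 -0.184 0.568
outer loop
vertex -3.028 3.048 2.948
vertex -2.579 3.006 2.301
vertex -2.68 3.698 2.667
endloop
endfacet

endsolid


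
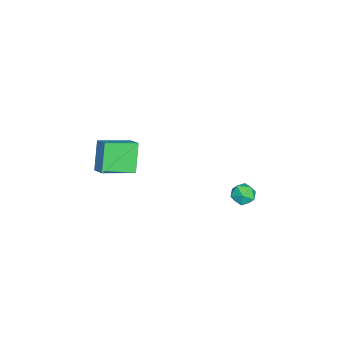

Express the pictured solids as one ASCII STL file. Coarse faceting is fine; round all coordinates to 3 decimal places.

solid 
facet normal -0.539 -0.041 0.841
outer loop
vertex 0.99 -4.255 2.865
vertex 1.682 -3.657 3.338
vertex -0.004 -2.661 2.305
endloop
endfacet
facet normal -0.672 -0.581 -0.459
outer loop
vertex 1.038 -2.583 0.682
vertex 0.99 -4.255 2.865
vertex -0.004 -2.661 2.305
endloop
endfacet
facet normal -0.539 -0.040 0.841
outer loop
vertex -0.004 -2.661 2.305
vertex 1.682 -3.657 3.338
vertex 0.689 -2.063 2.778
endloop
endfacet
facet normal -0.507 0.813 -0.286
outer loop
vertex 0.689 -2.063 2.778
vertex 1.038 -2.583 0.682
vertex -0.004 -2.661 2.305
endloop
endfacet
facet normal 0.507 -0.813 0.286
outer loop
vertex 0.99 -4.255 2.865
vertex 2.724 -3.579 1.715
vertex 1.682 -3.657 3.338
endloop
endfacet
facet normal -0.673 -0.580 -0.459
outer loop
vertex 2.031 -4.177 1.242
vertex 0.99 -4.255 2.865
vertex 1.038 -2.583 0.682
endloop
endfacet
facet normal 0.507 -0.813 0.286
outer loop
vertex 2.031 -4.177 1.242
vertex 2.724 -3.579 1.715
vertex 0.99 -4.255 2.865
endloop
endfacet
facet normal 0.672 0.580 0.460
outer loop
vertex 1.682 -3.657 3.338
vertex 2.724 -3.579 1.715
vertex 0.689 -2.063 2.778
endloop
endfacet
facet normal -0.507 0.813 -0.286
outer loop
vertex 1.73 -1.985 1.155
vertex 1.038 -2.583 0.682
vertex 0.689 -2.063 2.778
endloop
endfacet
facet normal 0.672 0.581 0.459
outer loop
vertex 0.689 -2.063 2.778
vertex 2.724 -3.579 1.715
vertex 1.73 -1.985 1.155
endloop
endfacet
facet normal 0.540 0.041 -0.841
outer loop
vertex 1.73 -1.985 1.155
vertex 2.031 -4.177 1.242
vertex 1.038 -2.583 0.682
endloop
endfacet
facet normal 0.539 0.041 -0.841
outer loop
vertex 2.724 -3.579 1.715
vertex 2.031 -4.177 1.242
vertex 1.73 -1.985 1.155
endloop
endfacet
facet normal -0.650 0.564 0.509
outer loop
vertex 2.142 4.549 1.17
vertex 1.93 3.935 1.58
vertex 2.506 4.379 1.824
endloop
endfacet
facet normal -0.089 0.951 0.297
outer loop
vertex 2.142 4.549 1.17
vertex 2.506 4.379 1.824
vertex 2.907 4.608 1.211
endloop
endfacet
facet normal -0.048 0.908 -0.416
outer loop
vertex 2.142 4.549 1.17
vertex 2.907 4.608 1.211
vertex 2.578 4.305 0.587
endloop
endfacet
facet normal -0.584 0.495 -0.644
outer loop
vertex 2.142 4.549 1.17
vertex 2.578 4.305 0.587
vertex 1.974 3.889 0.815
endloop
endfacet
facet normal -0.957 0.282 -0.072
outer loop
vertex 2.142 4.549 1.17
vertex 1.974 3.889 0.815
vertex 1.93 3.935 1.58
endloop
endfacet
facet normal 0.499 0.653 0.570
outer loop
vertex 2.907 4.608 1.211
vertex 2.506 4.379 1.824
vertex 3.166 4.031 1.645
endloop
endfacet
facet normal -0.408 0.029 0.912
outer loop
vertex 2.506 4.379 1.824
vertex 1.93 3.935 1.58
vertex 2.562 3.615 1.873
endloop
endfacet
facet normal -0.904 -0.426 -0.026
outer loop
vertex 1.93 3.935 1.58
vertex 1.974 3.889 0.815
vertex 2.233 3.312 1.249
endloop
endfacet
facet normal -0.301 -0.083 -0.950
outer loop
vertex 1.974 3.889 0.815
vertex 2.578 4.305 0.587
vertex 2.634 3.541 0.636
endloop
endfacet
facet normal 0.566 0.584 -0.582
outer loop
vertex 2.578 4.305 0.587
vertex 2.907 4.608 1.211
vertex 3.21 3.985 0.88
endloop
endfacet
facet normal 0.584 -0.495 0.644
outer loop
vertex 2.998 3.371 1.29
vertex 3.166 4.031 1.645
vertex 2.562 3.615 1.873
endloop
endfacet
facet normal 0.048 -0.908 0.416
outer loop
vertex 2.998 3.371 1.29
vertex 2.562 3.615 1.873
vertex 2.233 3.312 1.249
endloop
endfacet
facet normal 0.089 -0.951 -0.297
outer loop
vertex 2.998 3.371 1.29
vertex 2.233 3.312 1.249
vertex 2.634 3.541 0.636
endloop
endfacet
facet normal 0.650 -0.564 -0.509
outer loop
vertex 2.998 3.371 1.29
vertex 2.634 3.541 0.636
vertex 3.21 3.985 0.88
endloop
endfacet
facet normal 0.957 -0.282 0.072
outer loop
vertex 2.998 3.371 1.29
vertex 3.21 3.985 0.88
vertex 3.166 4.031 1.645
endloop
endfacet
facet normal 0.301 0.083 0.950
outer loop
vertex 2.562 3.615 1.873
vertex 3.166 4.031 1.645
vertex 2.506 4.379 1.824
endloop
endfacet
facet normal -0.566 -0.584 0.582
outer loop
vertex 2.233 3.312 1.249
vertex 2.562 3.615 1.873
vertex 1.93 3.935 1.58
endloop
endfacet
facet normal -0.499 -0.653 -0.570
outer loop
vertex 2.634 3.541 0.636
vertex 2.233 3.312 1.249
vertex 1.974 3.889 0.815
endloop
endfacet
facet normal 0.408 -0.029 -0.912
outer loop
vertex 3.21 3.985 0.88
vertex 2.634 3.541 0.636
vertex 2.578 4.305 0.587
endloop
endfacet
facet normal 0.904 0.426 0.026
outer loop
vertex 3.166 4.031 1.645
vertex 3.21 3.985 0.88
vertex 2.907 4.608 1.211
endloop
endfacet

endsolid


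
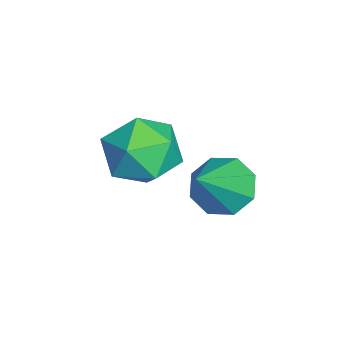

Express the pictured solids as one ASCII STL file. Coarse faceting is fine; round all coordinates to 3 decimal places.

solid 
facet normal -0.651 0.309 -0.694
outer loop
vertex 3.505 3.367 -0.523
vertex 3.051 3.679 0.042
vertex 3.649 3.941 -0.402
endloop
endfacet
facet normal 0.912 -0.148 -0.383
outer loop
vertex 3.505 3.367 -0.523
vertex 3.649 3.941 -0.402
vertex 4.229 3.121 1.298
endloop
endfacet
facet normal -0.650 0.308 -0.694
outer loop
vertex 3.649 3.941 -0.402
vertex 3.051 3.679 0.042
vertex 3.442 4.362 -0.021
endloop
endfacet
facet normal 0.872 0.486 -0.063
outer loop
vertex 3.649 3.941 -0.402
vertex 3.442 4.362 -0.021
vertex 4.229 3.121 1.298
endloop
endfacet
facet normal -0.651 0.309 -0.693
outer loop
vertex 3.442 4.362 -0.021
vertex 3.051 3.679 0.042
vertex 3.006 4.383 0.398
endloop
endfacet
facet normal 0.464 0.766 0.444
outer loop
vertex 3.442 4.362 -0.021
vertex 3.006 4.383 0.398
vertex 4.229 3.121 1.298
endloop
endfacet
facet normal -0.651 0.309 -0.694
outer loop
vertex 3.006 4.383 0.398
vertex 3.051 3.679 0.042
vertex 2.596 3.991 0.608
endloop
endfacet
facet normal -0.074 0.530 0.845
outer loop
vertex 3.006 4.383 0.398
vertex 2.596 3.991 0.608
vertex 4.229 3.121 1.298
endloop
endfacet
facet normal -0.651 0.308 -0.693
outer loop
vertex 2.596 3.991 0.608
vertex 3.051 3.679 0.042
vertex 2.453 3.416 0.487
endloop
endfacet
facet normal -0.425 -0.084 0.901
outer loop
vertex 2.596 3.991 0.608
vertex 2.453 3.416 0.487
vertex 4.229 3.121 1.298
endloop
endfacet
facet normal -0.651 0.307 -0.694
outer loop
vertex 2.453 3.416 0.487
vertex 3.051 3.679 0.042
vertex 2.66 2.995 0.106
endloop
endfacet
facet normal -0.385 -0.716 0.582
outer loop
vertex 2.453 3.416 0.487
vertex 2.66 2.995 0.106
vertex 4.229 3.121 1.298
endloop
endfacet
facet normal -0.652 0.308 -0.693
outer loop
vertex 2.66 2.995 0.106
vertex 3.051 3.679 0.042
vertex 3.096 2.975 -0.313
endloop
endfacet
facet normal 0.025 -0.997 0.073
outer loop
vertex 2.66 2.995 0.106
vertex 3.096 2.975 -0.313
vertex 4.229 3.121 1.298
endloop
endfacet
facet normal -0.651 0.308 -0.693
outer loop
vertex 3.096 2.975 -0.313
vertex 3.051 3.679 0.042
vertex 3.505 3.367 -0.523
endloop
endfacet
facet normal 0.562 -0.761 -0.326
outer loop
vertex 3.096 2.975 -0.313
vertex 3.505 3.367 -0.523
vertex 4.229 3.121 1.298
endloop
endfacet
facet normal -0.969 0.246 0.003
outer loop
vertex 0.711 2.143 -0.74
vertex 0.549 1.496 0.059
vertex 0.802 2.49 0.237
endloop
endfacet
facet normal -0.570 0.790 -0.227
outer loop
vertex 0.711 2.143 -0.74
vertex 0.802 2.49 0.237
vertex 1.493 2.781 -0.485
endloop
endfacet
facet normal -0.203 0.567 -0.798
outer loop
vertex 0.711 2.143 -0.74
vertex 1.493 2.781 -0.485
vertex 1.668 1.966 -1.109
endloop
endfacet
facet normal -0.376 -0.113 -0.920
outer loop
vertex 0.711 2.143 -0.74
vertex 1.668 1.966 -1.109
vertex 1.085 1.172 -0.773
endloop
endfacet
facet normal -0.849 -0.313 -0.425
outer loop
vertex 0.711 2.143 -0.74
vertex 1.085 1.172 -0.773
vertex 0.549 1.496 0.059
endloop
endfacet
facet normal -0.102 0.953 0.286
outer loop
vertex 1.493 2.781 -0.485
vertex 0.802 2.49 0.237
vertex 1.815 2.528 0.473
endloop
endfacet
facet normal -0.749 0.073 0.659
outer loop
vertex 0.802 2.49 0.237
vertex 0.549 1.496 0.059
vertex 1.232 1.734 0.809
endloop
endfacet
facet normal -0.554 -0.832 -0.033
outer loop
vertex 0.549 1.496 0.059
vertex 1.085 1.172 -0.773
vertex 1.407 0.919 0.185
endloop
endfacet
facet normal 0.213 -0.509 -0.834
outer loop
vertex 1.085 1.172 -0.773
vertex 1.668 1.966 -1.109
vertex 2.098 1.21 -0.537
endloop
endfacet
facet normal 0.492 0.593 -0.637
outer loop
vertex 1.668 1.966 -1.109
vertex 1.493 2.781 -0.485
vertex 2.351 2.204 -0.359
endloop
endfacet
facet normal 0.376 0.113 0.920
outer loop
vertex 2.189 1.557 0.44
vertex 1.815 2.528 0.473
vertex 1.232 1.734 0.809
endloop
endfacet
facet normal 0.203 -0.567 0.798
outer loop
vertex 2.189 1.557 0.44
vertex 1.232 1.734 0.809
vertex 1.407 0.919 0.185
endloop
endfacet
facet normal 0.570 -0.790 0.227
outer loop
vertex 2.189 1.557 0.44
vertex 1.407 0.919 0.185
vertex 2.098 1.21 -0.537
endloop
endfacet
facet normal 0.969 -0.246 -0.003
outer loop
vertex 2.189 1.557 0.44
vertex 2.098 1.21 -0.537
vertex 2.351 2.204 -0.359
endloop
endfacet
facet normal 0.849 0.313 0.425
outer loop
vertex 2.189 1.557 0.44
vertex 2.351 2.204 -0.359
vertex 1.815 2.528 0.473
endloop
endfacet
facet normal -0.213 0.509 0.834
outer loop
vertex 1.232 1.734 0.809
vertex 1.815 2.528 0.473
vertex 0.802 2.49 0.237
endloop
endfacet
facet normal -0.492 -0.593 0.637
outer loop
vertex 1.407 0.919 0.185
vertex 1.232 1.734 0.809
vertex 0.549 1.496 0.059
endloop
endfacet
facet normal 0.102 -0.953 -0.286
outer loop
vertex 2.098 1.21 -0.537
vertex 1.407 0.919 0.185
vertex 1.085 1.172 -0.773
endloop
endfacet
facet normal 0.749 -0.073 -0.659
outer loop
vertex 2.351 2.204 -0.359
vertex 2.098 1.21 -0.537
vertex 1.668 1.966 -1.109
endloop
endfacet
facet normal 0.554 0.832 0.033
outer loop
vertex 1.815 2.528 0.473
vertex 2.351 2.204 -0.359
vertex 1.493 2.781 -0.485
endloop
endfacet

endsolid


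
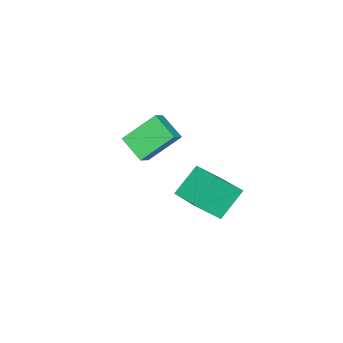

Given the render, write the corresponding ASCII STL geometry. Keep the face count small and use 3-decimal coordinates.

solid 
facet normal -0.835 -0.253 -0.488
outer loop
vertex -2.294 -4.523 -0.544
vertex -3.477 -3.529 0.965
vertex -2.219 -3.196 -1.36
endloop
endfacet
facet normal 0.548 -0.460 -0.698
outer loop
vertex -1.543 -2.991 -0.965
vertex -2.294 -4.523 -0.544
vertex -2.219 -3.196 -1.36
endloop
endfacet
facet normal -0.835 -0.253 -0.488
outer loop
vertex -2.219 -3.196 -1.36
vertex -3.477 -3.529 0.965
vertex -3.402 -2.201 0.149
endloop
endfacet
facet normal 0.048 0.851 -0.523
outer loop
vertex -3.402 -2.201 0.149
vertex -1.543 -2.991 -0.965
vertex -2.219 -3.196 -1.36
endloop
endfacet
facet normal -0.048 -0.851 0.523
outer loop
vertex -2.294 -4.523 -0.544
vertex -2.801 -3.324 1.36
vertex -3.477 -3.529 0.965
endloop
endfacet
facet normal 0.547 -0.460 -0.699
outer loop
vertex -1.618 -4.319 -0.149
vertex -2.294 -4.523 -0.544
vertex -1.543 -2.991 -0.965
endloop
endfacet
facet normal -0.049 -0.851 0.523
outer loop
vertex -1.618 -4.319 -0.149
vertex -2.801 -3.324 1.36
vertex -2.294 -4.523 -0.544
endloop
endfacet
facet normal -0.548 0.460 0.699
outer loop
vertex -3.477 -3.529 0.965
vertex -2.801 -3.324 1.36
vertex -3.402 -2.201 0.149
endloop
endfacet
facet normal 0.049 0.851 -0.523
outer loop
vertex -2.726 -1.997 0.544
vertex -1.543 -2.991 -0.965
vertex -3.402 -2.201 0.149
endloop
endfacet
facet normal -0.547 0.461 0.699
outer loop
vertex -3.402 -2.201 0.149
vertex -2.801 -3.324 1.36
vertex -2.726 -1.997 0.544
endloop
endfacet
facet normal 0.835 0.253 0.488
outer loop
vertex -2.726 -1.997 0.544
vertex -1.618 -4.319 -0.149
vertex -1.543 -2.991 -0.965
endloop
endfacet
facet normal 0.835 0.253 0.488
outer loop
vertex -2.801 -3.324 1.36
vertex -1.618 -4.319 -0.149
vertex -2.726 -1.997 0.544
endloop
endfacet
facet normal -0.704 0.054 0.708
outer loop
vertex -1.798 0.388 0.191
vertex -1.098 2.346 0.738
vertex -2.789 1.031 -0.843
endloop
endfacet
facet normal -0.326 -0.911 -0.254
outer loop
vertex -1.522 0.934 -2.118
vertex -1.798 0.388 0.191
vertex -2.789 1.031 -0.843
endloop
endfacet
facet normal -0.704 0.054 0.708
outer loop
vertex -2.789 1.031 -0.843
vertex -1.098 2.346 0.738
vertex -2.089 2.989 -0.297
endloop
endfacet
facet normal -0.631 0.409 -0.659
outer loop
vertex -2.089 2.989 -0.297
vertex -1.522 0.934 -2.118
vertex -2.789 1.031 -0.843
endloop
endfacet
facet normal 0.631 -0.410 0.659
outer loop
vertex -1.798 0.388 0.191
vertex 0.169 2.249 -0.537
vertex -1.098 2.346 0.738
endloop
endfacet
facet normal -0.325 -0.911 -0.254
outer loop
vertex -0.531 0.291 -1.083
vertex -1.798 0.388 0.191
vertex -1.522 0.934 -2.118
endloop
endfacet
facet normal 0.631 -0.409 0.659
outer loop
vertex -0.531 0.291 -1.083
vertex 0.169 2.249 -0.537
vertex -1.798 0.388 0.191
endloop
endfacet
facet normal 0.325 0.911 0.254
outer loop
vertex -1.098 2.346 0.738
vertex 0.169 2.249 -0.537
vertex -2.089 2.989 -0.297
endloop
endfacet
facet normal -0.631 0.410 -0.659
outer loop
vertex -0.822 2.892 -1.571
vertex -1.522 0.934 -2.118
vertex -2.089 2.989 -0.297
endloop
endfacet
facet normal 0.325 0.911 0.254
outer loop
vertex -2.089 2.989 -0.297
vertex 0.169 2.249 -0.537
vertex -0.822 2.892 -1.571
endloop
endfacet
facet normal 0.704 -0.054 -0.708
outer loop
vertex -0.822 2.892 -1.571
vertex -0.531 0.291 -1.083
vertex -1.522 0.934 -2.118
endloop
endfacet
facet normal 0.704 -0.054 -0.708
outer loop
vertex 0.169 2.249 -0.537
vertex -0.531 0.291 -1.083
vertex -0.822 2.892 -1.571
endloop
endfacet

endsolid


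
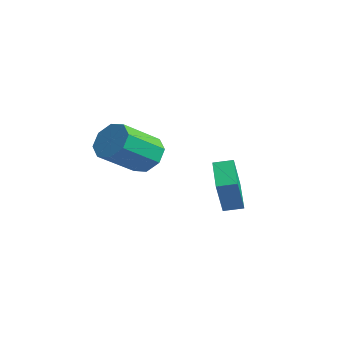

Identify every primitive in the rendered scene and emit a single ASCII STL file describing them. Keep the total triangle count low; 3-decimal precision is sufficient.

solid 
facet normal -0.119 0.827 -0.549
outer loop
vertex -0.671 -2.56 2.854
vertex -1.416 -2.983 2.378
vertex -1.332 -2.435 3.186
endloop
endfacet
facet normal 0.458 0.536 0.709
outer loop
vertex -0.671 -2.56 2.854
vertex -1.332 -2.435 3.186
vertex -0.419 -4.314 4.018
endloop
endfacet
facet normal 0.458 0.536 0.709
outer loop
vertex -0.419 -4.314 4.018
vertex -1.332 -2.435 3.186
vertex -1.08 -4.189 4.35
endloop
endfacet
facet normal 0.119 -0.827 0.549
outer loop
vertex -0.419 -4.314 4.018
vertex -1.08 -4.189 4.35
vertex -1.164 -4.737 3.542
endloop
endfacet
facet normal -0.118 0.827 -0.549
outer loop
vertex -1.332 -2.435 3.186
vertex -1.416 -2.983 2.378
vertex -2.042 -2.63 3.045
endloop
endfacet
facet normal -0.298 0.498 0.814
outer loop
vertex -1.332 -2.435 3.186
vertex -2.042 -2.63 3.045
vertex -1.08 -4.189 4.35
endloop
endfacet
facet normal -0.299 0.497 0.814
outer loop
vertex -1.08 -4.189 4.35
vertex -2.042 -2.63 3.045
vertex -1.79 -4.385 4.209
endloop
endfacet
facet normal 0.119 -0.827 0.549
outer loop
vertex -1.08 -4.189 4.35
vertex -1.79 -4.385 4.209
vertex -1.164 -4.737 3.542
endloop
endfacet
facet normal -0.119 0.827 -0.550
outer loop
vertex -2.042 -2.63 3.045
vertex -1.416 -2.983 2.378
vertex -2.385 -3.033 2.513
endloop
endfacet
facet normal -0.881 0.167 0.442
outer loop
vertex -2.042 -2.63 3.045
vertex -2.385 -3.033 2.513
vertex -1.79 -4.385 4.209
endloop
endfacet
facet normal -0.881 0.167 0.442
outer loop
vertex -1.79 -4.385 4.209
vertex -2.385 -3.033 2.513
vertex -2.133 -4.787 3.677
endloop
endfacet
facet normal 0.119 -0.828 0.549
outer loop
vertex -1.79 -4.385 4.209
vertex -2.133 -4.787 3.677
vertex -1.164 -4.737 3.542
endloop
endfacet
facet normal -0.119 0.827 -0.549
outer loop
vertex -2.385 -3.033 2.513
vertex -1.416 -2.983 2.378
vertex -2.161 -3.406 1.902
endloop
endfacet
facet normal -0.947 -0.261 -0.188
outer loop
vertex -2.385 -3.033 2.513
vertex -2.161 -3.406 1.902
vertex -2.133 -4.787 3.677
endloop
endfacet
facet normal -0.947 -0.261 -0.188
outer loop
vertex -2.133 -4.787 3.677
vertex -2.161 -3.406 1.902
vertex -1.909 -5.16 3.066
endloop
endfacet
facet normal 0.119 -0.827 0.549
outer loop
vertex -2.133 -4.787 3.677
vertex -1.909 -5.16 3.066
vertex -1.164 -4.737 3.542
endloop
endfacet
facet normal -0.119 0.827 -0.549
outer loop
vertex -2.161 -3.406 1.902
vertex -1.416 -2.983 2.378
vertex -1.5 -3.531 1.57
endloop
endfacet
facet normal -0.458 -0.536 -0.709
outer loop
vertex -2.161 -3.406 1.902
vertex -1.5 -3.531 1.57
vertex -1.909 -5.16 3.066
endloop
endfacet
facet normal -0.458 -0.536 -0.709
outer loop
vertex -1.909 -5.16 3.066
vertex -1.5 -3.531 1.57
vertex -1.248 -5.285 2.734
endloop
endfacet
facet normal 0.119 -0.827 0.549
outer loop
vertex -1.909 -5.16 3.066
vertex -1.248 -5.285 2.734
vertex -1.164 -4.737 3.542
endloop
endfacet
facet normal -0.119 0.827 -0.549
outer loop
vertex -1.5 -3.531 1.57
vertex -1.416 -2.983 2.378
vertex -0.79 -3.335 1.711
endloop
endfacet
facet normal 0.299 -0.497 -0.814
outer loop
vertex -1.5 -3.531 1.57
vertex -0.79 -3.335 1.711
vertex -1.248 -5.285 2.734
endloop
endfacet
facet normal 0.298 -0.497 -0.815
outer loop
vertex -1.248 -5.285 2.734
vertex -0.79 -3.335 1.711
vertex -0.538 -5.09 2.875
endloop
endfacet
facet normal 0.118 -0.827 0.549
outer loop
vertex -1.248 -5.285 2.734
vertex -0.538 -5.09 2.875
vertex -1.164 -4.737 3.542
endloop
endfacet
facet normal -0.119 0.828 -0.549
outer loop
vertex -0.79 -3.335 1.711
vertex -1.416 -2.983 2.378
vertex -0.447 -2.933 2.243
endloop
endfacet
facet normal 0.881 -0.167 -0.442
outer loop
vertex -0.79 -3.335 1.711
vertex -0.447 -2.933 2.243
vertex -0.538 -5.09 2.875
endloop
endfacet
facet normal 0.881 -0.167 -0.442
outer loop
vertex -0.538 -5.09 2.875
vertex -0.447 -2.933 2.243
vertex -0.195 -4.687 3.407
endloop
endfacet
facet normal 0.119 -0.827 0.550
outer loop
vertex -0.538 -5.09 2.875
vertex -0.195 -4.687 3.407
vertex -1.164 -4.737 3.542
endloop
endfacet
facet normal -0.119 0.827 -0.549
outer loop
vertex -0.447 -2.933 2.243
vertex -1.416 -2.983 2.378
vertex -0.671 -2.56 2.854
endloop
endfacet
facet normal 0.947 0.261 0.188
outer loop
vertex -0.447 -2.933 2.243
vertex -0.671 -2.56 2.854
vertex -0.195 -4.687 3.407
endloop
endfacet
facet normal 0.947 0.261 0.188
outer loop
vertex -0.195 -4.687 3.407
vertex -0.671 -2.56 2.854
vertex -0.419 -4.314 4.018
endloop
endfacet
facet normal 0.119 -0.827 0.549
outer loop
vertex -0.195 -4.687 3.407
vertex -0.419 -4.314 4.018
vertex -1.164 -4.737 3.542
endloop
endfacet
facet normal -0.824 0.389 0.411
outer loop
vertex -1.435 0.091 1.418
vertex -0.999 0.851 1.574
vertex -1.962 0.735 -0.246
endloop
endfacet
facet normal -0.489 -0.854 -0.176
outer loop
vertex -0.461 0.029 -0.994
vertex -1.435 0.091 1.418
vertex -1.962 0.735 -0.246
endloop
endfacet
facet normal -0.825 0.388 0.412
outer loop
vertex -1.962 0.735 -0.246
vertex -0.999 0.851 1.574
vertex -1.526 1.495 -0.089
endloop
endfacet
facet normal -0.283 0.347 -0.894
outer loop
vertex -1.526 1.495 -0.089
vertex -0.461 0.029 -0.994
vertex -1.962 0.735 -0.246
endloop
endfacet
facet normal 0.283 -0.346 0.895
outer loop
vertex -1.435 0.091 1.418
vertex 0.502 0.145 0.826
vertex -0.999 0.851 1.574
endloop
endfacet
facet normal -0.489 -0.854 -0.176
outer loop
vertex 0.066 -0.615 0.669
vertex -1.435 0.091 1.418
vertex -0.461 0.029 -0.994
endloop
endfacet
facet normal 0.283 -0.347 0.894
outer loop
vertex 0.066 -0.615 0.669
vertex 0.502 0.145 0.826
vertex -1.435 0.091 1.418
endloop
endfacet
facet normal 0.489 0.854 0.176
outer loop
vertex -0.999 0.851 1.574
vertex 0.502 0.145 0.826
vertex -1.526 1.495 -0.089
endloop
endfacet
facet normal -0.283 0.346 -0.894
outer loop
vertex -0.025 0.789 -0.838
vertex -0.461 0.029 -0.994
vertex -1.526 1.495 -0.089
endloop
endfacet
facet normal 0.489 0.854 0.176
outer loop
vertex -1.526 1.495 -0.089
vertex 0.502 0.145 0.826
vertex -0.025 0.789 -0.838
endloop
endfacet
facet normal 0.824 -0.388 -0.412
outer loop
vertex -0.025 0.789 -0.838
vertex 0.066 -0.615 0.669
vertex -0.461 0.029 -0.994
endloop
endfacet
facet normal 0.825 -0.388 -0.411
outer loop
vertex 0.502 0.145 0.826
vertex 0.066 -0.615 0.669
vertex -0.025 0.789 -0.838
endloop
endfacet

endsolid


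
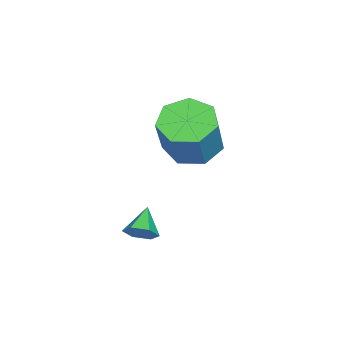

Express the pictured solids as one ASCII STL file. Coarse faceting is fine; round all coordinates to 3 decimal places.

solid 
facet normal 0.836 0.019 -0.549
outer loop
vertex -1.119 -2.628 -0.155
vertex -1.413 -2.39 -0.594
vertex -1.16 -2.051 -0.197
endloop
endfacet
facet normal 0.139 0.082 0.987
outer loop
vertex -1.119 -2.628 -0.155
vertex -1.16 -2.051 -0.197
vertex -2.307 -2.41 -0.006
endloop
endfacet
facet normal 0.836 0.019 -0.549
outer loop
vertex -1.16 -2.051 -0.197
vertex -1.413 -2.39 -0.594
vertex -1.454 -1.813 -0.636
endloop
endfacet
facet normal -0.164 0.817 0.553
outer loop
vertex -1.16 -2.051 -0.197
vertex -1.454 -1.813 -0.636
vertex -2.307 -2.41 -0.006
endloop
endfacet
facet normal 0.836 0.019 -0.549
outer loop
vertex -1.454 -1.813 -0.636
vertex -1.413 -2.39 -0.594
vertex -1.707 -2.151 -1.033
endloop
endfacet
facet normal -0.657 0.727 -0.200
outer loop
vertex -1.454 -1.813 -0.636
vertex -1.707 -2.151 -1.033
vertex -2.307 -2.41 -0.006
endloop
endfacet
facet normal 0.835 0.018 -0.550
outer loop
vertex -1.707 -2.151 -1.033
vertex -1.413 -2.39 -0.594
vertex -1.667 -2.728 -0.991
endloop
endfacet
facet normal -0.849 -0.097 -0.520
outer loop
vertex -1.707 -2.151 -1.033
vertex -1.667 -2.728 -0.991
vertex -2.307 -2.41 -0.006
endloop
endfacet
facet normal 0.835 0.019 -0.550
outer loop
vertex -1.667 -2.728 -0.991
vertex -1.413 -2.39 -0.594
vertex -1.372 -2.967 -0.552
endloop
endfacet
facet normal -0.547 -0.833 -0.086
outer loop
vertex -1.667 -2.728 -0.991
vertex -1.372 -2.967 -0.552
vertex -2.307 -2.41 -0.006
endloop
endfacet
facet normal 0.836 0.019 -0.549
outer loop
vertex -1.372 -2.967 -0.552
vertex -1.413 -2.39 -0.594
vertex -1.119 -2.628 -0.155
endloop
endfacet
facet normal -0.053 -0.743 0.668
outer loop
vertex -1.372 -2.967 -0.552
vertex -1.119 -2.628 -0.155
vertex -2.307 -2.41 -0.006
endloop
endfacet
facet normal -0.499 -0.009 -0.867
outer loop
vertex -3.221 -0.828 1.628
vertex -3.928 -1.367 2.04
vertex -3.856 -0.391 1.989
endloop
endfacet
facet normal 0.442 0.858 -0.262
outer loop
vertex -3.221 -0.828 1.628
vertex -3.856 -0.391 1.989
vertex -2.325 -0.813 3.189
endloop
endfacet
facet normal 0.442 0.858 -0.262
outer loop
vertex -2.325 -0.813 3.189
vertex -3.856 -0.391 1.989
vertex -2.96 -0.376 3.55
endloop
endfacet
facet normal 0.498 0.008 0.867
outer loop
vertex -2.325 -0.813 3.189
vertex -2.96 -0.376 3.55
vertex -3.032 -1.353 3.6
endloop
endfacet
facet normal -0.497 -0.009 -0.868
outer loop
vertex -3.856 -0.391 1.989
vertex -3.928 -1.367 2.04
vertex -4.545 -0.69 2.387
endloop
endfacet
facet normal -0.309 0.936 0.168
outer loop
vertex -3.856 -0.391 1.989
vertex -4.545 -0.69 2.387
vertex -2.96 -0.376 3.55
endloop
endfacet
facet normal -0.309 0.936 0.168
outer loop
vertex -2.96 -0.376 3.55
vertex -4.545 -0.69 2.387
vertex -3.649 -0.675 3.948
endloop
endfacet
facet normal 0.498 0.008 0.867
outer loop
vertex -2.96 -0.376 3.55
vertex -3.649 -0.675 3.948
vertex -3.032 -1.353 3.6
endloop
endfacet
facet normal -0.497 -0.009 -0.868
outer loop
vertex -4.545 -0.69 2.387
vertex -3.928 -1.367 2.04
vertex -4.77 -1.499 2.524
endloop
endfacet
facet normal -0.826 0.310 0.471
outer loop
vertex -4.545 -0.69 2.387
vertex -4.77 -1.499 2.524
vertex -3.649 -0.675 3.948
endloop
endfacet
facet normal -0.826 0.309 0.472
outer loop
vertex -3.649 -0.675 3.948
vertex -4.77 -1.499 2.524
vertex -3.873 -1.484 4.085
endloop
endfacet
facet normal 0.499 0.009 0.867
outer loop
vertex -3.649 -0.675 3.948
vertex -3.873 -1.484 4.085
vertex -3.032 -1.353 3.6
endloop
endfacet
facet normal -0.497 -0.008 -0.867
outer loop
vertex -4.77 -1.499 2.524
vertex -3.928 -1.367 2.04
vertex -4.361 -2.209 2.296
endloop
endfacet
facet normal -0.722 -0.550 0.420
outer loop
vertex -4.77 -1.499 2.524
vertex -4.361 -2.209 2.296
vertex -3.873 -1.484 4.085
endloop
endfacet
facet normal -0.722 -0.550 0.420
outer loop
vertex -3.873 -1.484 4.085
vertex -4.361 -2.209 2.296
vertex -3.464 -2.194 3.857
endloop
endfacet
facet normal 0.499 0.009 0.867
outer loop
vertex -3.873 -1.484 4.085
vertex -3.464 -2.194 3.857
vertex -3.032 -1.353 3.6
endloop
endfacet
facet normal -0.498 -0.008 -0.867
outer loop
vertex -4.361 -2.209 2.296
vertex -3.928 -1.367 2.04
vertex -3.626 -2.285 1.875
endloop
endfacet
facet normal -0.073 -0.996 0.052
outer loop
vertex -4.361 -2.209 2.296
vertex -3.626 -2.285 1.875
vertex -3.464 -2.194 3.857
endloop
endfacet
facet normal -0.073 -0.996 0.052
outer loop
vertex -3.464 -2.194 3.857
vertex -3.626 -2.285 1.875
vertex -2.73 -2.27 3.436
endloop
endfacet
facet normal 0.498 0.009 0.867
outer loop
vertex -3.464 -2.194 3.857
vertex -2.73 -2.27 3.436
vertex -3.032 -1.353 3.6
endloop
endfacet
facet normal -0.498 -0.008 -0.867
outer loop
vertex -3.626 -2.285 1.875
vertex -3.928 -1.367 2.04
vertex -3.119 -1.67 1.578
endloop
endfacet
facet normal 0.630 -0.691 -0.355
outer loop
vertex -3.626 -2.285 1.875
vertex -3.119 -1.67 1.578
vertex -2.73 -2.27 3.436
endloop
endfacet
facet normal 0.629 -0.691 -0.355
outer loop
vertex -2.73 -2.27 3.436
vertex -3.119 -1.67 1.578
vertex -2.222 -1.655 3.139
endloop
endfacet
facet normal 0.497 0.008 0.868
outer loop
vertex -2.73 -2.27 3.436
vertex -2.222 -1.655 3.139
vertex -3.032 -1.353 3.6
endloop
endfacet
facet normal -0.498 -0.009 -0.867
outer loop
vertex -3.119 -1.67 1.578
vertex -3.928 -1.367 2.04
vertex -3.221 -0.828 1.628
endloop
endfacet
facet normal 0.859 0.133 -0.495
outer loop
vertex -3.119 -1.67 1.578
vertex -3.221 -0.828 1.628
vertex -2.222 -1.655 3.139
endloop
endfacet
facet normal 0.859 0.134 -0.494
outer loop
vertex -2.222 -1.655 3.139
vertex -3.221 -0.828 1.628
vertex -2.325 -0.813 3.189
endloop
endfacet
facet normal 0.497 0.009 0.868
outer loop
vertex -2.222 -1.655 3.139
vertex -2.325 -0.813 3.189
vertex -3.032 -1.353 3.6
endloop
endfacet

endsolid


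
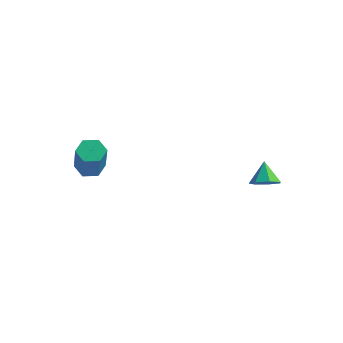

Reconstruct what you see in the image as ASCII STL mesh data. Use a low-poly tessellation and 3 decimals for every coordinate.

solid 
facet normal 0.362 -0.594 -0.719
outer loop
vertex 3.861 2.75 0.394
vertex 3.45 3.154 -0.147
vertex 4.184 3.286 0.114
endloop
endfacet
facet normal 0.525 0.124 0.842
outer loop
vertex 3.861 2.75 0.394
vertex 4.184 3.286 0.114
vertex 2.99 3.906 0.767
endloop
endfacet
facet normal 0.362 -0.592 -0.720
outer loop
vertex 4.184 3.286 0.114
vertex 3.45 3.154 -0.147
vertex 3.954 3.723 -0.361
endloop
endfacet
facet normal 0.581 0.719 0.380
outer loop
vertex 4.184 3.286 0.114
vertex 3.954 3.723 -0.361
vertex 2.99 3.906 0.767
endloop
endfacet
facet normal 0.364 -0.593 -0.719
outer loop
vertex 3.954 3.723 -0.361
vertex 3.45 3.154 -0.147
vertex 3.345 3.731 -0.676
endloop
endfacet
facet normal 0.067 0.992 -0.104
outer loop
vertex 3.954 3.723 -0.361
vertex 3.345 3.731 -0.676
vertex 2.99 3.906 0.767
endloop
endfacet
facet normal 0.362 -0.593 -0.719
outer loop
vertex 3.345 3.731 -0.676
vertex 3.45 3.154 -0.147
vertex 2.815 3.305 -0.591
endloop
endfacet
facet normal -0.631 0.736 -0.245
outer loop
vertex 3.345 3.731 -0.676
vertex 2.815 3.305 -0.591
vertex 2.99 3.906 0.767
endloop
endfacet
facet normal 0.362 -0.592 -0.720
outer loop
vertex 2.815 3.305 -0.591
vertex 3.45 3.154 -0.147
vertex 2.763 2.764 -0.172
endloop
endfacet
facet normal -0.988 0.144 0.063
outer loop
vertex 2.815 3.305 -0.591
vertex 2.763 2.764 -0.172
vertex 2.99 3.906 0.767
endloop
endfacet
facet normal 0.362 -0.592 -0.720
outer loop
vertex 2.763 2.764 -0.172
vertex 3.45 3.154 -0.147
vertex 3.229 2.517 0.266
endloop
endfacet
facet normal -0.733 -0.339 0.589
outer loop
vertex 2.763 2.764 -0.172
vertex 3.229 2.517 0.266
vertex 2.99 3.906 0.767
endloop
endfacet
facet normal 0.364 -0.592 -0.719
outer loop
vertex 3.229 2.517 0.266
vertex 3.45 3.154 -0.147
vertex 3.861 2.75 0.394
endloop
endfacet
facet normal -0.061 -0.348 0.936
outer loop
vertex 3.229 2.517 0.266
vertex 3.861 2.75 0.394
vertex 2.99 3.906 0.767
endloop
endfacet
facet normal -0.298 0.399 -0.867
outer loop
vertex -2.418 -1.748 2.271
vertex -3.02 -2.161 2.288
vertex -3.023 -1.498 2.594
endloop
endfacet
facet normal 0.474 0.850 0.229
outer loop
vertex -2.418 -1.748 2.271
vertex -3.023 -1.498 2.594
vertex -1.778 -2.607 4.135
endloop
endfacet
facet normal 0.474 0.850 0.229
outer loop
vertex -1.778 -2.607 4.135
vertex -3.023 -1.498 2.594
vertex -2.383 -2.357 4.458
endloop
endfacet
facet normal 0.298 -0.399 0.867
outer loop
vertex -1.778 -2.607 4.135
vertex -2.383 -2.357 4.458
vertex -2.38 -3.019 4.152
endloop
endfacet
facet normal -0.298 0.399 -0.867
outer loop
vertex -3.023 -1.498 2.594
vertex -3.02 -2.161 2.288
vertex -3.625 -1.911 2.611
endloop
endfacet
facet normal -0.481 0.722 0.498
outer loop
vertex -3.023 -1.498 2.594
vertex -3.625 -1.911 2.611
vertex -2.383 -2.357 4.458
endloop
endfacet
facet normal -0.480 0.722 0.497
outer loop
vertex -2.383 -2.357 4.458
vertex -3.625 -1.911 2.611
vertex -2.985 -2.769 4.475
endloop
endfacet
facet normal 0.298 -0.399 0.867
outer loop
vertex -2.383 -2.357 4.458
vertex -2.985 -2.769 4.475
vertex -2.38 -3.019 4.152
endloop
endfacet
facet normal -0.298 0.399 -0.867
outer loop
vertex -3.625 -1.911 2.611
vertex -3.02 -2.161 2.288
vertex -3.622 -2.573 2.305
endloop
endfacet
facet normal -0.955 -0.128 0.269
outer loop
vertex -3.625 -1.911 2.611
vertex -3.622 -2.573 2.305
vertex -2.985 -2.769 4.475
endloop
endfacet
facet normal -0.955 -0.128 0.269
outer loop
vertex -2.985 -2.769 4.475
vertex -3.622 -2.573 2.305
vertex -2.982 -3.432 4.169
endloop
endfacet
facet normal 0.298 -0.399 0.867
outer loop
vertex -2.985 -2.769 4.475
vertex -2.982 -3.432 4.169
vertex -2.38 -3.019 4.152
endloop
endfacet
facet normal -0.298 0.399 -0.867
outer loop
vertex -3.622 -2.573 2.305
vertex -3.02 -2.161 2.288
vertex -3.017 -2.823 1.982
endloop
endfacet
facet normal -0.474 -0.850 -0.229
outer loop
vertex -3.622 -2.573 2.305
vertex -3.017 -2.823 1.982
vertex -2.982 -3.432 4.169
endloop
endfacet
facet normal -0.474 -0.850 -0.229
outer loop
vertex -2.982 -3.432 4.169
vertex -3.017 -2.823 1.982
vertex -2.377 -3.682 3.846
endloop
endfacet
facet normal 0.298 -0.399 0.867
outer loop
vertex -2.982 -3.432 4.169
vertex -2.377 -3.682 3.846
vertex -2.38 -3.019 4.152
endloop
endfacet
facet normal -0.298 0.399 -0.867
outer loop
vertex -3.017 -2.823 1.982
vertex -3.02 -2.161 2.288
vertex -2.415 -2.411 1.965
endloop
endfacet
facet normal 0.480 -0.722 -0.498
outer loop
vertex -3.017 -2.823 1.982
vertex -2.415 -2.411 1.965
vertex -2.377 -3.682 3.846
endloop
endfacet
facet normal 0.481 -0.722 -0.497
outer loop
vertex -2.377 -3.682 3.846
vertex -2.415 -2.411 1.965
vertex -1.775 -3.269 3.829
endloop
endfacet
facet normal 0.298 -0.399 0.867
outer loop
vertex -2.377 -3.682 3.846
vertex -1.775 -3.269 3.829
vertex -2.38 -3.019 4.152
endloop
endfacet
facet normal -0.298 0.399 -0.867
outer loop
vertex -2.415 -2.411 1.965
vertex -3.02 -2.161 2.288
vertex -2.418 -1.748 2.271
endloop
endfacet
facet normal 0.955 0.128 -0.269
outer loop
vertex -2.415 -2.411 1.965
vertex -2.418 -1.748 2.271
vertex -1.775 -3.269 3.829
endloop
endfacet
facet normal 0.955 0.128 -0.269
outer loop
vertex -1.775 -3.269 3.829
vertex -2.418 -1.748 2.271
vertex -1.778 -2.607 4.135
endloop
endfacet
facet normal 0.298 -0.399 0.867
outer loop
vertex -1.775 -3.269 3.829
vertex -1.778 -2.607 4.135
vertex -2.38 -3.019 4.152
endloop
endfacet

endsolid


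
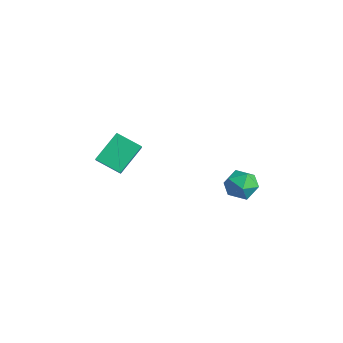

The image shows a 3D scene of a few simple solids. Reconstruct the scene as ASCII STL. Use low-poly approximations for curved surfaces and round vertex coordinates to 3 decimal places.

solid 
facet normal -0.726 -0.539 0.426
outer loop
vertex -1.39 -2.04 1.616
vertex -2.091 -1.637 0.931
vertex -1.048 -3.415 0.458
endloop
endfacet
facet normal 0.661 -0.380 0.647
outer loop
vertex -0.009 -2.643 -0.151
vertex -1.39 -2.04 1.616
vertex -1.048 -3.415 0.458
endloop
endfacet
facet normal -0.726 -0.539 0.426
outer loop
vertex -1.048 -3.415 0.458
vertex -2.091 -1.637 0.931
vertex -1.749 -3.012 -0.227
endloop
endfacet
facet normal 0.187 -0.751 -0.633
outer loop
vertex -1.749 -3.012 -0.227
vertex -0.009 -2.643 -0.151
vertex -1.048 -3.415 0.458
endloop
endfacet
facet normal -0.187 0.751 0.633
outer loop
vertex -1.39 -2.04 1.616
vertex -1.052 -0.865 0.322
vertex -2.091 -1.637 0.931
endloop
endfacet
facet normal 0.661 -0.380 0.647
outer loop
vertex -0.351 -1.268 1.007
vertex -1.39 -2.04 1.616
vertex -0.009 -2.643 -0.151
endloop
endfacet
facet normal -0.187 0.751 0.633
outer loop
vertex -0.351 -1.268 1.007
vertex -1.052 -0.865 0.322
vertex -1.39 -2.04 1.616
endloop
endfacet
facet normal -0.661 0.380 -0.647
outer loop
vertex -2.091 -1.637 0.931
vertex -1.052 -0.865 0.322
vertex -1.749 -3.012 -0.227
endloop
endfacet
facet normal 0.187 -0.751 -0.633
outer loop
vertex -0.71 -2.24 -0.836
vertex -0.009 -2.643 -0.151
vertex -1.749 -3.012 -0.227
endloop
endfacet
facet normal -0.661 0.380 -0.647
outer loop
vertex -1.749 -3.012 -0.227
vertex -1.052 -0.865 0.322
vertex -0.71 -2.24 -0.836
endloop
endfacet
facet normal 0.726 0.539 -0.426
outer loop
vertex -0.71 -2.24 -0.836
vertex -0.351 -1.268 1.007
vertex -0.009 -2.643 -0.151
endloop
endfacet
facet normal 0.726 0.539 -0.426
outer loop
vertex -1.052 -0.865 0.322
vertex -0.351 -1.268 1.007
vertex -0.71 -2.24 -0.836
endloop
endfacet
facet normal -0.738 0.636 0.227
outer loop
vertex -0.214 4.256 -3.636
vertex -0.172 3.967 -2.692
vertex 0.384 4.723 -3.002
endloop
endfacet
facet normal -0.350 0.881 -0.319
outer loop
vertex -0.214 4.256 -3.636
vertex 0.384 4.723 -3.002
vertex 0.697 4.516 -3.917
endloop
endfacet
facet normal -0.372 0.394 -0.841
outer loop
vertex -0.214 4.256 -3.636
vertex 0.697 4.516 -3.917
vertex 0.335 3.632 -4.171
endloop
endfacet
facet normal -0.773 -0.152 -0.616
outer loop
vertex -0.214 4.256 -3.636
vertex 0.335 3.632 -4.171
vertex -0.202 3.293 -3.414
endloop
endfacet
facet normal -0.999 -0.002 0.044
outer loop
vertex -0.214 4.256 -3.636
vertex -0.202 3.293 -3.414
vertex -0.172 3.967 -2.692
endloop
endfacet
facet normal 0.328 0.939 -0.100
outer loop
vertex 0.697 4.516 -3.917
vertex 0.384 4.723 -3.002
vertex 1.302 4.387 -3.146
endloop
endfacet
facet normal -0.301 0.543 0.784
outer loop
vertex 0.384 4.723 -3.002
vertex -0.172 3.967 -2.692
vertex 0.765 4.048 -2.389
endloop
endfacet
facet normal -0.724 -0.489 0.486
outer loop
vertex -0.172 3.967 -2.692
vertex -0.202 3.293 -3.414
vertex 0.403 3.164 -2.643
endloop
endfacet
facet normal -0.359 -0.730 -0.581
outer loop
vertex -0.202 3.293 -3.414
vertex 0.335 3.632 -4.171
vertex 0.716 2.957 -3.558
endloop
endfacet
facet normal 0.292 0.152 -0.944
outer loop
vertex 0.335 3.632 -4.171
vertex 0.697 4.516 -3.917
vertex 1.272 3.713 -3.868
endloop
endfacet
facet normal 0.773 0.152 0.616
outer loop
vertex 1.314 3.424 -2.924
vertex 1.302 4.387 -3.146
vertex 0.765 4.048 -2.389
endloop
endfacet
facet normal 0.372 -0.394 0.841
outer loop
vertex 1.314 3.424 -2.924
vertex 0.765 4.048 -2.389
vertex 0.403 3.164 -2.643
endloop
endfacet
facet normal 0.350 -0.881 0.319
outer loop
vertex 1.314 3.424 -2.924
vertex 0.403 3.164 -2.643
vertex 0.716 2.957 -3.558
endloop
endfacet
facet normal 0.738 -0.636 -0.227
outer loop
vertex 1.314 3.424 -2.924
vertex 0.716 2.957 -3.558
vertex 1.272 3.713 -3.868
endloop
endfacet
facet normal 0.999 0.002 -0.044
outer loop
vertex 1.314 3.424 -2.924
vertex 1.272 3.713 -3.868
vertex 1.302 4.387 -3.146
endloop
endfacet
facet normal 0.359 0.730 0.581
outer loop
vertex 0.765 4.048 -2.389
vertex 1.302 4.387 -3.146
vertex 0.384 4.723 -3.002
endloop
endfacet
facet normal -0.292 -0.152 0.944
outer loop
vertex 0.403 3.164 -2.643
vertex 0.765 4.048 -2.389
vertex -0.172 3.967 -2.692
endloop
endfacet
facet normal -0.328 -0.939 0.100
outer loop
vertex 0.716 2.957 -3.558
vertex 0.403 3.164 -2.643
vertex -0.202 3.293 -3.414
endloop
endfacet
facet normal 0.301 -0.543 -0.784
outer loop
vertex 1.272 3.713 -3.868
vertex 0.716 2.957 -3.558
vertex 0.335 3.632 -4.171
endloop
endfacet
facet normal 0.724 0.489 -0.486
outer loop
vertex 1.302 4.387 -3.146
vertex 1.272 3.713 -3.868
vertex 0.697 4.516 -3.917
endloop
endfacet

endsolid
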